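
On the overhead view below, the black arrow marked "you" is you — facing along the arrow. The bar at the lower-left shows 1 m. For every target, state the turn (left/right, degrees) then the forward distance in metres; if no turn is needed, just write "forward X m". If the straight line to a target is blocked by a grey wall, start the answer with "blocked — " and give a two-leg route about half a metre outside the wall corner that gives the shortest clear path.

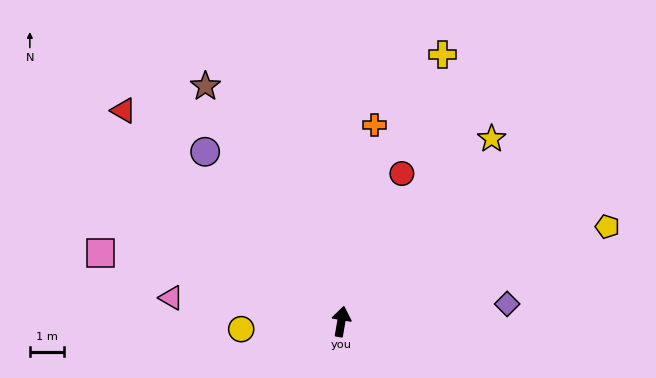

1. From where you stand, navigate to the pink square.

turn left 84°, forward 7.2 m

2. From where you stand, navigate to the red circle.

turn right 13°, forward 4.6 m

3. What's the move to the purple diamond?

turn right 74°, forward 4.8 m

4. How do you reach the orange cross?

forward 5.8 m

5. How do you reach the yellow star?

turn right 30°, forward 6.8 m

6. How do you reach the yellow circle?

turn left 104°, forward 2.9 m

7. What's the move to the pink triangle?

turn left 92°, forward 5.0 m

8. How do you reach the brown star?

turn left 40°, forward 7.8 m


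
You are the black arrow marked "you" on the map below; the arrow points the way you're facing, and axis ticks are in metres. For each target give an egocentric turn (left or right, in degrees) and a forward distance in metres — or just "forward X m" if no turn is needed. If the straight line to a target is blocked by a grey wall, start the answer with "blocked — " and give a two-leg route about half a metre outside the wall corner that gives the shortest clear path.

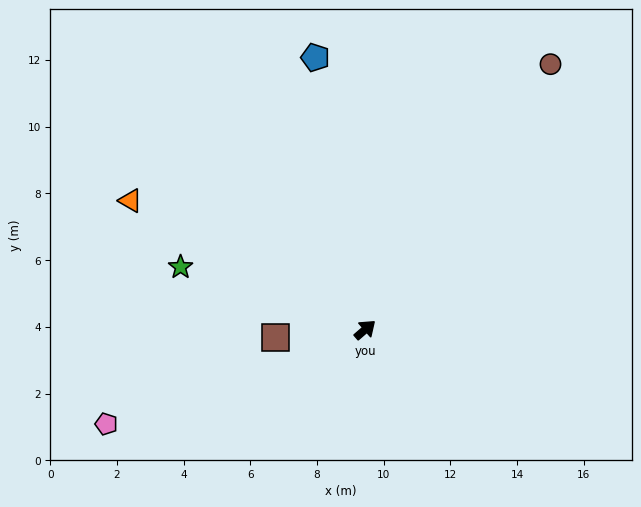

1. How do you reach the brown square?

turn left 144°, forward 2.7 m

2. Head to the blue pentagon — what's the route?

turn left 59°, forward 8.3 m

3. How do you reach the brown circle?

turn left 14°, forward 9.7 m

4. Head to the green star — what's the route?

turn left 120°, forward 5.8 m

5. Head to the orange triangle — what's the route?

turn left 110°, forward 8.0 m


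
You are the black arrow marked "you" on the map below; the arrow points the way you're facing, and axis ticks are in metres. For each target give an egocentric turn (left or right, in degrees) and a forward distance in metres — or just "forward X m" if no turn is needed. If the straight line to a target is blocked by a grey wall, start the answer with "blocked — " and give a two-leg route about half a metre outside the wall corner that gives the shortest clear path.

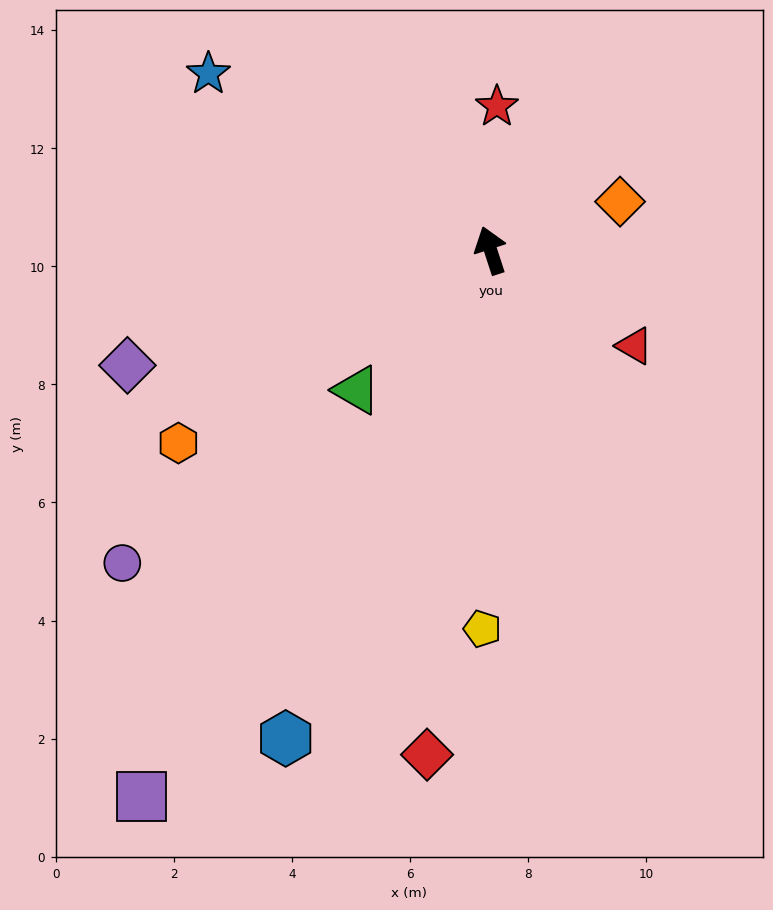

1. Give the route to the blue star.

turn left 40°, forward 5.6 m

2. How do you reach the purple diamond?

turn left 90°, forward 6.5 m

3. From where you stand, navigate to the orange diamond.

turn right 87°, forward 2.3 m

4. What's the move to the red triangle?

turn right 142°, forward 2.9 m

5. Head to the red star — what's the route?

turn right 21°, forward 2.4 m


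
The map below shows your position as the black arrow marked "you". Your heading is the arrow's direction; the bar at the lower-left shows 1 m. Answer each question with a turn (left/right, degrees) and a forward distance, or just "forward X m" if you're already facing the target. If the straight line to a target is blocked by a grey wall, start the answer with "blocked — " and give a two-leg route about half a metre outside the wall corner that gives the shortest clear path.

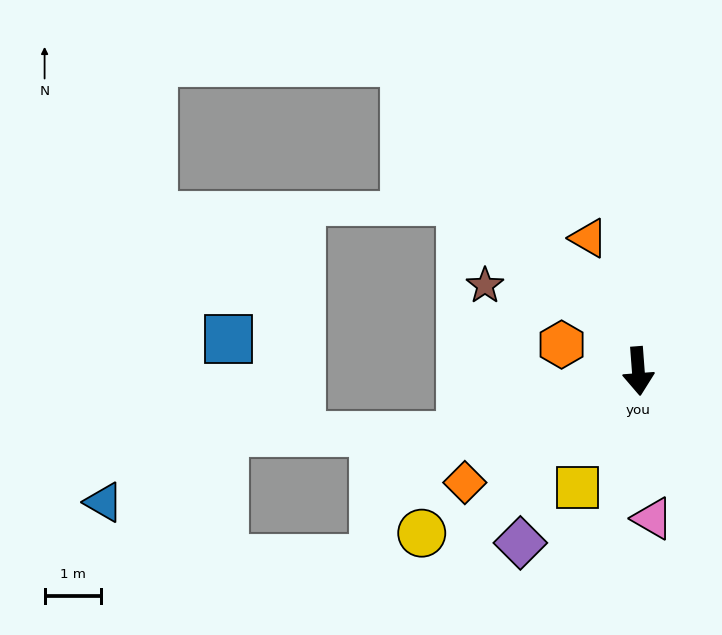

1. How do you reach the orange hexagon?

turn right 113°, forward 1.4 m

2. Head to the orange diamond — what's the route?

turn right 62°, forward 3.7 m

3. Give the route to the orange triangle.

turn right 164°, forward 2.5 m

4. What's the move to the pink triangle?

forward 2.6 m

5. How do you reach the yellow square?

turn right 32°, forward 2.3 m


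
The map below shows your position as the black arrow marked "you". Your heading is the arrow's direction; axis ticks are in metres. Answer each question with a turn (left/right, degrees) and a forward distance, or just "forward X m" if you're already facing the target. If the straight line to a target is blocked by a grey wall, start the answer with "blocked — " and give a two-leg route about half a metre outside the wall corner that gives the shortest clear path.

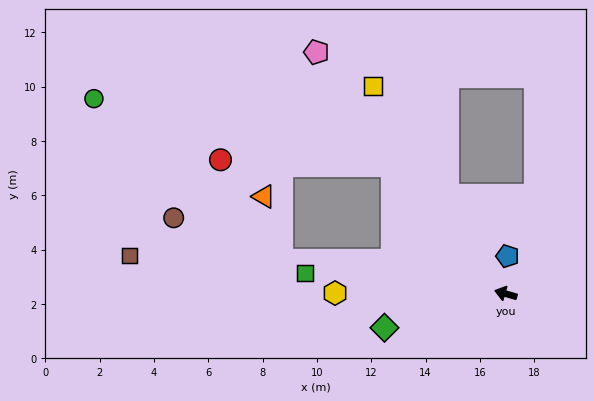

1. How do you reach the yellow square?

turn right 41°, forward 9.1 m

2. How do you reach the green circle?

blocked — turn right 32°, forward 6.3 m, then turn left 35°, forward 11.3 m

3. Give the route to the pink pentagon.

turn right 36°, forward 11.3 m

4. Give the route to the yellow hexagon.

turn left 16°, forward 6.3 m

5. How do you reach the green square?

turn left 10°, forward 7.4 m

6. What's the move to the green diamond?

turn left 32°, forward 4.6 m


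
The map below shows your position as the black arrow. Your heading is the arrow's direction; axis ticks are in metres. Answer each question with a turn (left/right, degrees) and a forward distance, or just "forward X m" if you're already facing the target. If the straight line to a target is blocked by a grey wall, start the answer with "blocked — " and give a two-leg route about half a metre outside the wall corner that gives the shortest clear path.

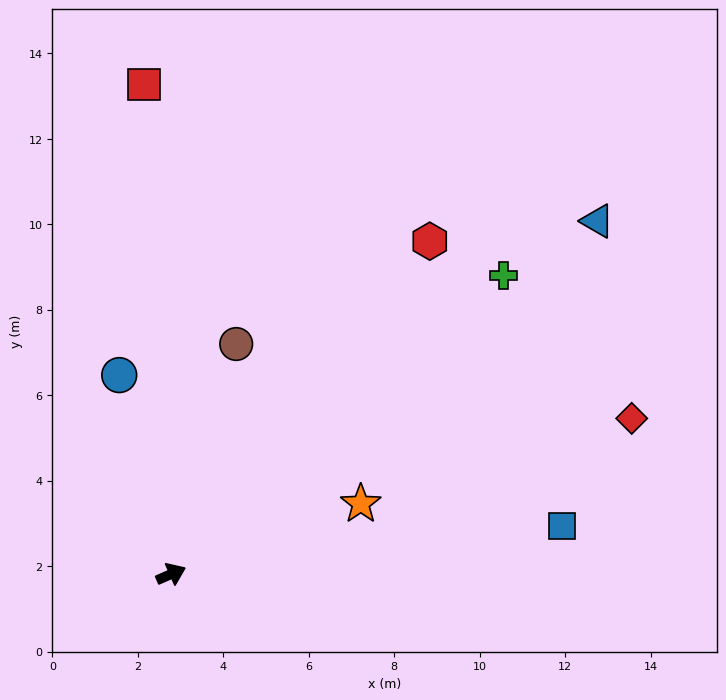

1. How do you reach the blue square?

turn right 17°, forward 9.2 m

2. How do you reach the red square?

turn left 70°, forward 11.5 m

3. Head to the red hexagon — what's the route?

turn left 29°, forward 9.9 m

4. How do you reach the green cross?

turn left 18°, forward 10.5 m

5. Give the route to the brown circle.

turn left 51°, forward 5.6 m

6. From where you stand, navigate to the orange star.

turn right 3°, forward 4.7 m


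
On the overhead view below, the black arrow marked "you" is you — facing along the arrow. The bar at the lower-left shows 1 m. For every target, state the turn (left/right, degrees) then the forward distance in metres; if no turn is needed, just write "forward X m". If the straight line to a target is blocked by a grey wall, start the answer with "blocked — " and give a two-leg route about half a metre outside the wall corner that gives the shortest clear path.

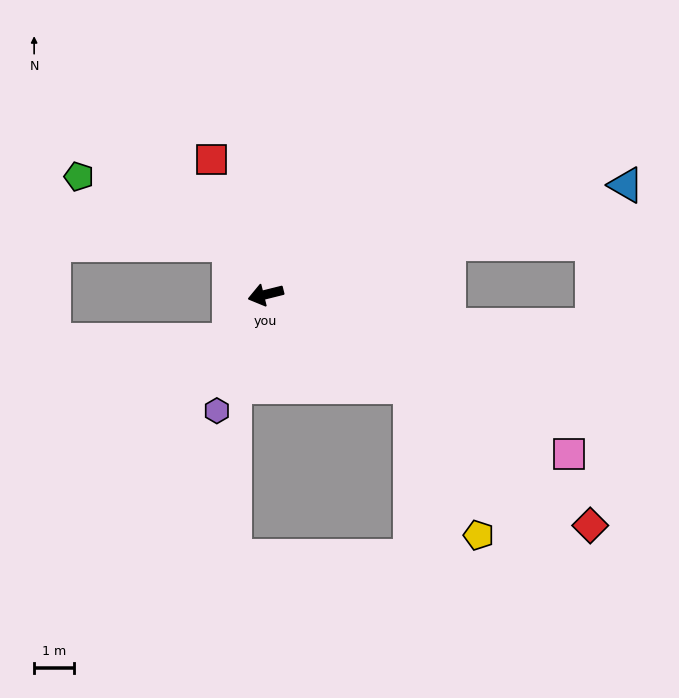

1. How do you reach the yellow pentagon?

blocked — turn left 133°, forward 4.3 m, then turn right 32°, forward 4.1 m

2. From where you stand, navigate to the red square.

turn right 82°, forward 3.6 m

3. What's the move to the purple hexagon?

turn left 53°, forward 3.1 m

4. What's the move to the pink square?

turn left 138°, forward 8.5 m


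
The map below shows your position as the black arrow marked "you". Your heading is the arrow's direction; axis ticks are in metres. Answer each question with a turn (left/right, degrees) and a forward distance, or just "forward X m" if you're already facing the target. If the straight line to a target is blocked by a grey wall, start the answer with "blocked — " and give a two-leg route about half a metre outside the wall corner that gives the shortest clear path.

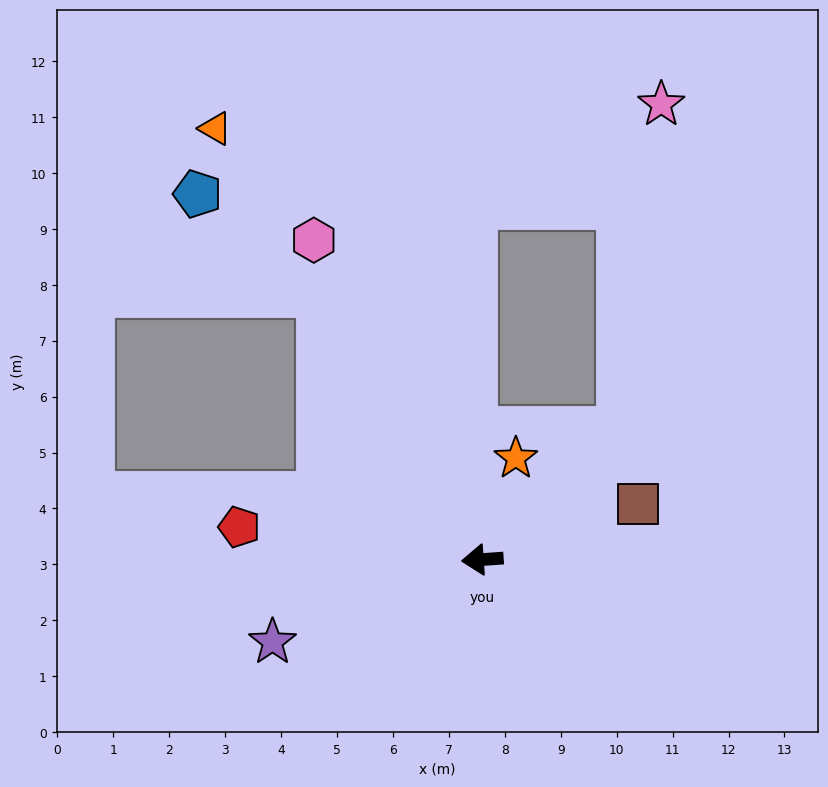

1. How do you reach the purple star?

turn left 17°, forward 4.0 m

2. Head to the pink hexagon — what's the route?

turn right 66°, forward 6.5 m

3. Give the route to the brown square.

turn right 164°, forward 3.0 m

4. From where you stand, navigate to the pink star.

blocked — turn right 141°, forward 3.4 m, then turn left 40°, forward 5.9 m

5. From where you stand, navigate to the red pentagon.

turn right 12°, forward 4.4 m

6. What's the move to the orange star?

turn right 112°, forward 1.9 m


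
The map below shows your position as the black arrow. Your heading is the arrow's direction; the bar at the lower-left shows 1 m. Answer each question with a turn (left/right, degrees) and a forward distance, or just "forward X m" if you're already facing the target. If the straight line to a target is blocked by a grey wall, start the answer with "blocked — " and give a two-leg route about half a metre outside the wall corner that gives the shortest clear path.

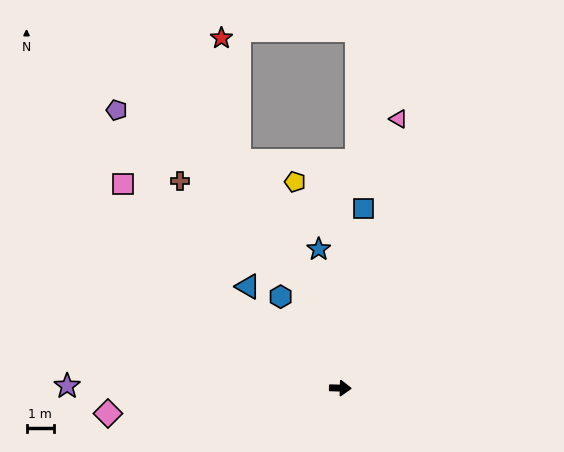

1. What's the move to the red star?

blocked — turn left 115°, forward 9.0 m, then turn right 15°, forward 4.5 m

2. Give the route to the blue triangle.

turn left 134°, forward 5.0 m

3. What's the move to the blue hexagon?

turn left 125°, forward 3.9 m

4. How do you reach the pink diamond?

turn right 172°, forward 8.5 m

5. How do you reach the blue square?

turn left 84°, forward 6.6 m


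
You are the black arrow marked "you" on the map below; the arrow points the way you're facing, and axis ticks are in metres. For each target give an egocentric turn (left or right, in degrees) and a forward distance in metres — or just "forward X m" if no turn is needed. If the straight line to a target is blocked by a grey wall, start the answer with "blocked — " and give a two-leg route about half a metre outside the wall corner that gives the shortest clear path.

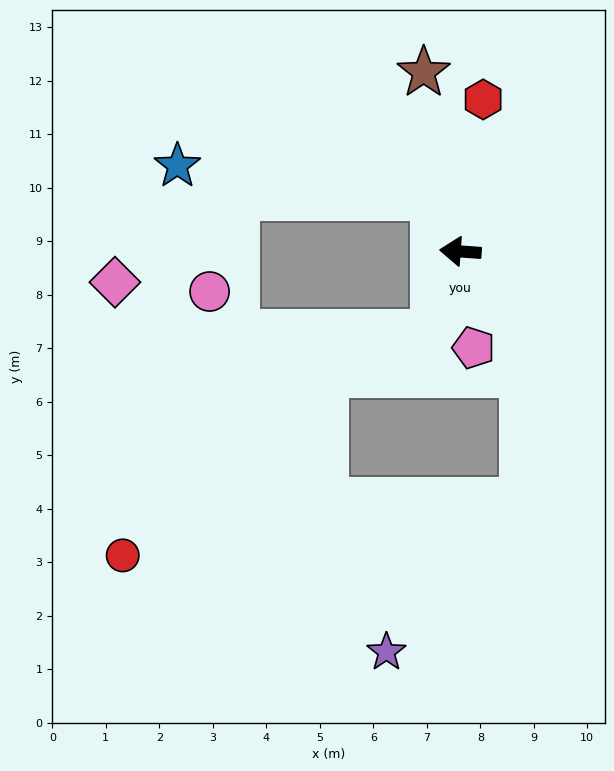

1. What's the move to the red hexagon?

turn right 94°, forward 2.9 m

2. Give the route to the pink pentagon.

turn left 102°, forward 1.8 m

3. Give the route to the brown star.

turn right 74°, forward 3.4 m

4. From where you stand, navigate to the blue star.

blocked — turn right 59°, forward 1.1 m, then turn left 56°, forward 4.8 m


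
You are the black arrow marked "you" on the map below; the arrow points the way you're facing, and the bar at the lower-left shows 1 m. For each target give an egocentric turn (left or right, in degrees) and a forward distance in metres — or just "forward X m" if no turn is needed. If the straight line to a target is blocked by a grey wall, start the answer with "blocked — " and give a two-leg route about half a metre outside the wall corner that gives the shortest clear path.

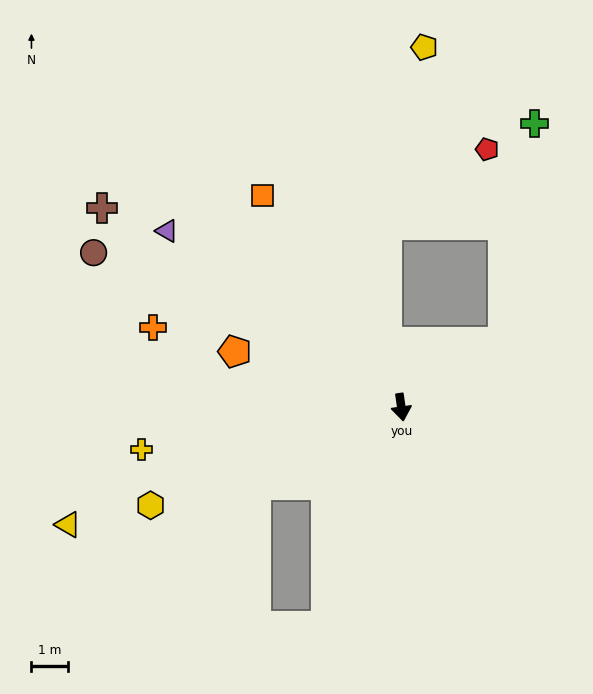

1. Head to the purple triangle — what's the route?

turn right 135°, forward 8.1 m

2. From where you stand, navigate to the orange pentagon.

turn right 117°, forward 4.8 m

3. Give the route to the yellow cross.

turn right 89°, forward 7.2 m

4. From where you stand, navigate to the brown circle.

turn right 125°, forward 9.5 m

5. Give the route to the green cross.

blocked — turn left 114°, forward 3.3 m, then turn left 50°, forward 6.1 m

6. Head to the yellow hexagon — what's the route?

turn right 77°, forward 7.4 m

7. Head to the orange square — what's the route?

turn right 155°, forward 7.0 m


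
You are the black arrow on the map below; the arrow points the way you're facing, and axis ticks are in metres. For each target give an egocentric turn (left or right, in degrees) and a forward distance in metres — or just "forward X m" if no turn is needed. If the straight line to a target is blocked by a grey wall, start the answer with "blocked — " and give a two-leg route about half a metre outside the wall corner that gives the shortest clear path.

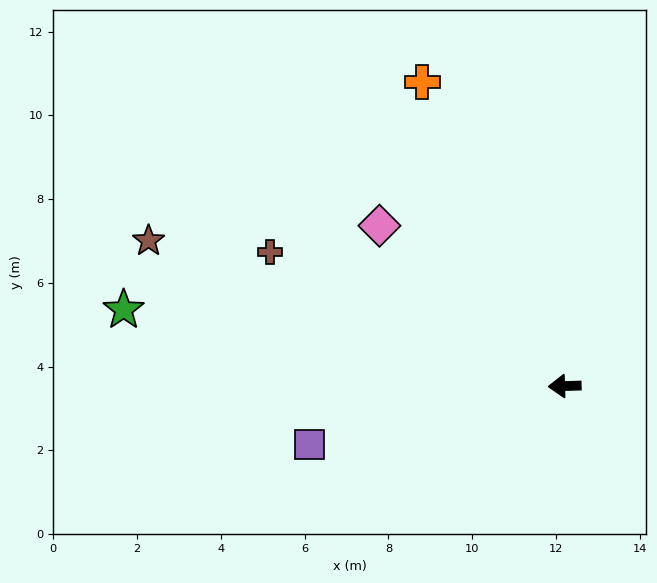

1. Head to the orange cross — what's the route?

turn right 67°, forward 8.0 m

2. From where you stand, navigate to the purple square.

turn left 11°, forward 6.3 m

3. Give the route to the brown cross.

turn right 26°, forward 7.7 m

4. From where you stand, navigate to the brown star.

turn right 21°, forward 10.5 m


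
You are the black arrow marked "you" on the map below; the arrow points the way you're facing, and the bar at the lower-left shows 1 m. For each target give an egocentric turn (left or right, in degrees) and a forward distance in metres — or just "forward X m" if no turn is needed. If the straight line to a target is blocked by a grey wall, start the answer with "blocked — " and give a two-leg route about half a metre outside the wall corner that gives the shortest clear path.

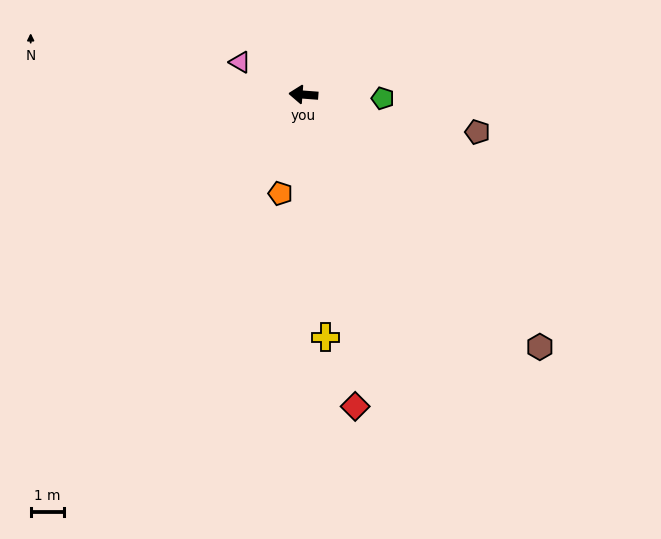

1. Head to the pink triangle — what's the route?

turn right 23°, forward 2.2 m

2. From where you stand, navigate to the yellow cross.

turn left 99°, forward 7.4 m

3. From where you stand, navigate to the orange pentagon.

turn left 81°, forward 3.1 m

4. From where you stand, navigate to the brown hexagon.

turn left 137°, forward 10.5 m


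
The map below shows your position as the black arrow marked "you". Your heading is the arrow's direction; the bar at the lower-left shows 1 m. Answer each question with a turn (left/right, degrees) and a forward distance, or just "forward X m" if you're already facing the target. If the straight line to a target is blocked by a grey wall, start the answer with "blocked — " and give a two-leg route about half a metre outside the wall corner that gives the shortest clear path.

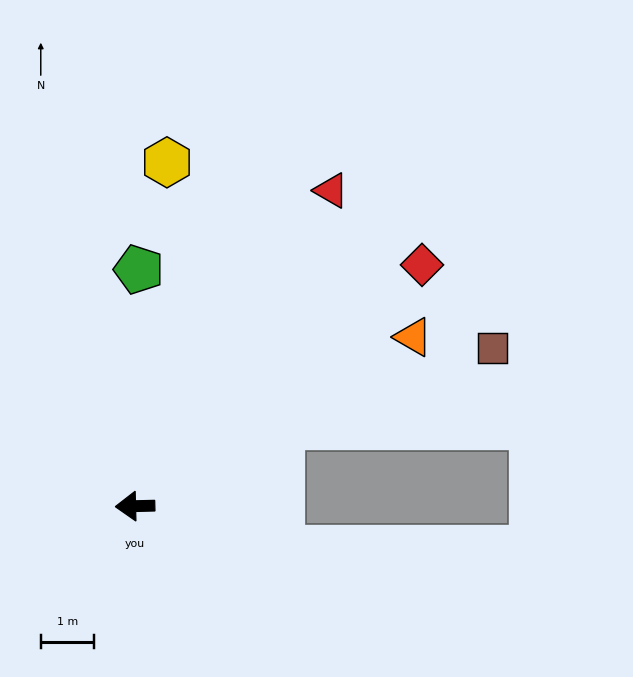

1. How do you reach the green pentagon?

turn right 92°, forward 4.4 m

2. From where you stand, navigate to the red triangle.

turn right 123°, forward 7.0 m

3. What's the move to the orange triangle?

turn right 150°, forward 6.1 m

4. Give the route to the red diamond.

turn right 141°, forward 7.0 m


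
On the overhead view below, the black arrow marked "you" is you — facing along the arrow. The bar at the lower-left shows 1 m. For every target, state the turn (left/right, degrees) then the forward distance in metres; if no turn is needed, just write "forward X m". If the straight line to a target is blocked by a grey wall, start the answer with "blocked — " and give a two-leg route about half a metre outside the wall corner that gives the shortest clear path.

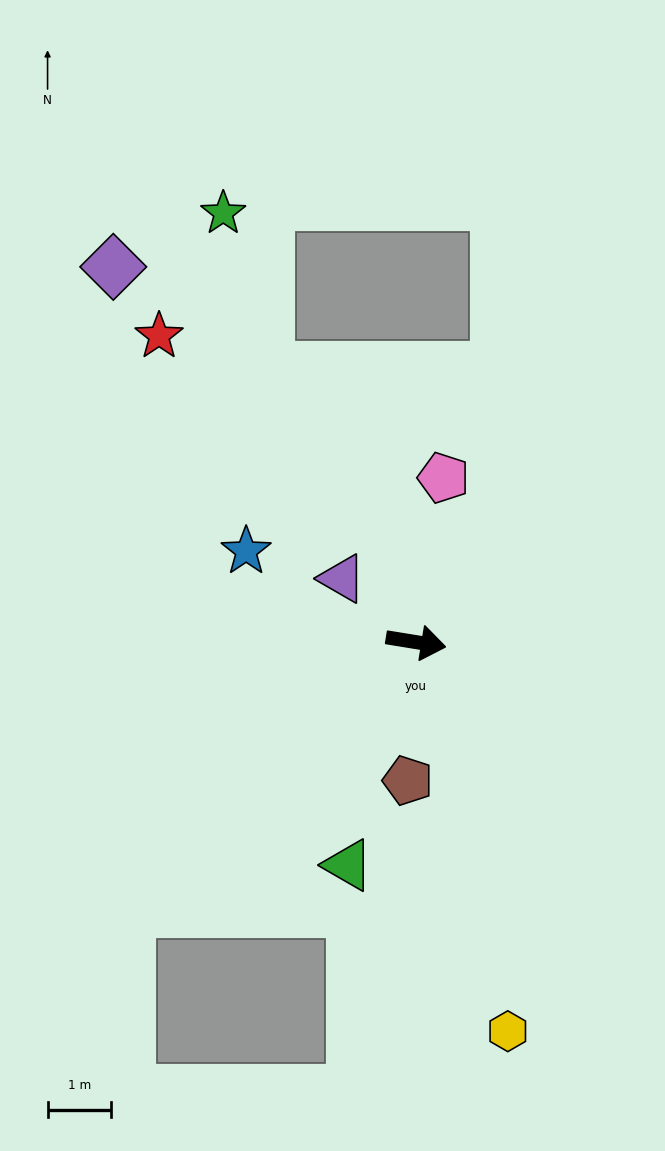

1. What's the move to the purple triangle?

turn left 149°, forward 1.5 m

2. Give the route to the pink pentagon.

turn left 90°, forward 2.6 m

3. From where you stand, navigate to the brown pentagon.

turn right 84°, forward 2.2 m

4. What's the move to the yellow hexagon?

turn right 68°, forward 6.3 m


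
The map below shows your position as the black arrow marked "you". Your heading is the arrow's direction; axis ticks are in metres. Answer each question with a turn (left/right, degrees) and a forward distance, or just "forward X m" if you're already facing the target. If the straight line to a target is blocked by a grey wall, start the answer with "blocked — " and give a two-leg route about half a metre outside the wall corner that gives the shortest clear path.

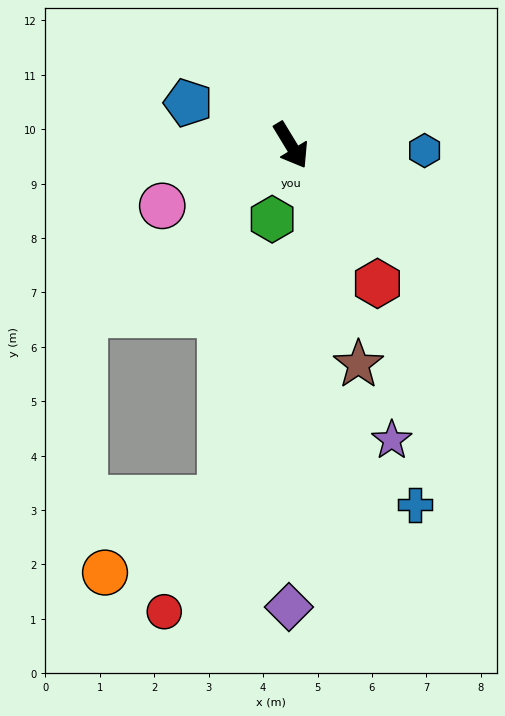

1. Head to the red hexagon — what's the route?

forward 3.0 m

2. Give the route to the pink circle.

turn right 96°, forward 2.6 m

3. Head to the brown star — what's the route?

turn right 14°, forward 4.2 m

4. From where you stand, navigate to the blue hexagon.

turn left 56°, forward 2.5 m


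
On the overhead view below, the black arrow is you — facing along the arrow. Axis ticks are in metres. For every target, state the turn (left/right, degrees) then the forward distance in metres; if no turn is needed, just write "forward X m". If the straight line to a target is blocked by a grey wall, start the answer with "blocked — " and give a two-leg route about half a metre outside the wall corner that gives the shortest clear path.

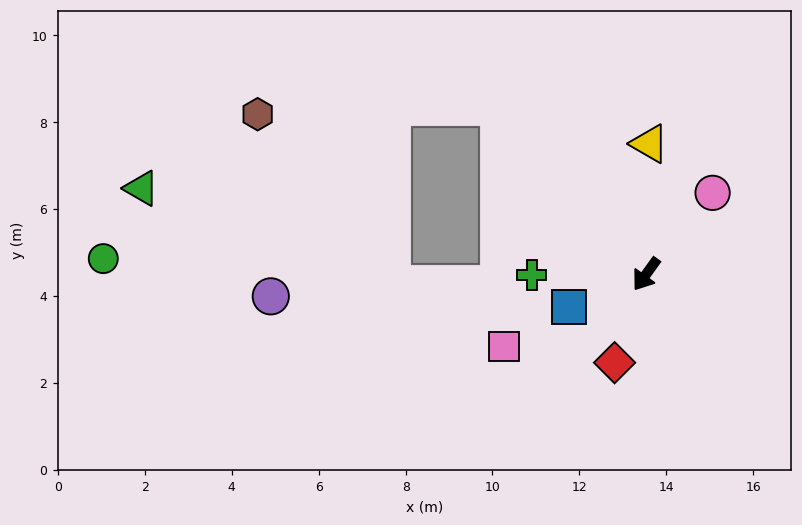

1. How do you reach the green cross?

turn right 54°, forward 2.6 m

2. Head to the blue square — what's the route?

turn right 31°, forward 1.9 m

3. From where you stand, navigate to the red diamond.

turn left 16°, forward 2.2 m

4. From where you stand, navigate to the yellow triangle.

turn right 146°, forward 3.0 m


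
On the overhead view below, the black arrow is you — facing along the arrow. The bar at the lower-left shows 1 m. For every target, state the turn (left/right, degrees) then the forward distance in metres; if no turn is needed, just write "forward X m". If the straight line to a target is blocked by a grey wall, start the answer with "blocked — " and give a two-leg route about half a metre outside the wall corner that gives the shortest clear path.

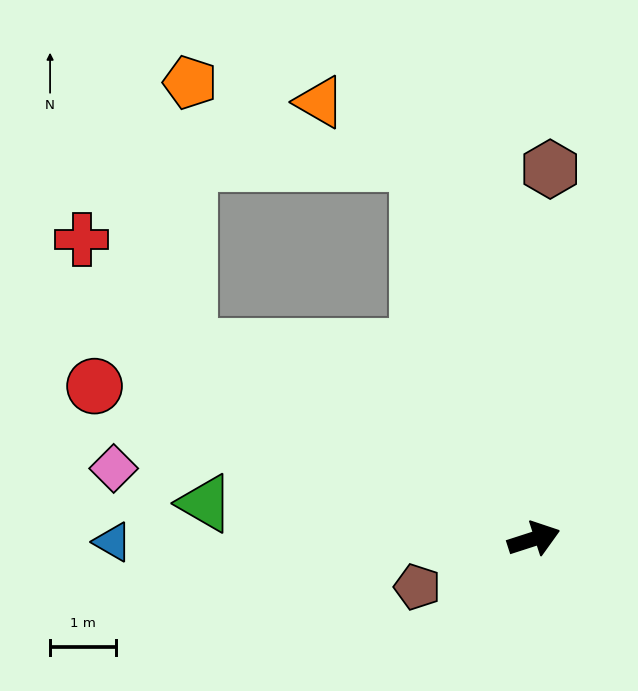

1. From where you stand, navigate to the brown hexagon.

turn left 70°, forward 5.6 m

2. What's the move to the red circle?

turn left 143°, forward 7.1 m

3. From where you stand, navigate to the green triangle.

turn left 156°, forward 5.0 m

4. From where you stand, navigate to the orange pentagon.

blocked — turn left 133°, forward 6.0 m, then turn right 61°, forward 4.0 m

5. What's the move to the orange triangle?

blocked — turn left 89°, forward 6.0 m, then turn left 41°, forward 1.8 m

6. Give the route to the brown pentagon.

turn right 176°, forward 1.9 m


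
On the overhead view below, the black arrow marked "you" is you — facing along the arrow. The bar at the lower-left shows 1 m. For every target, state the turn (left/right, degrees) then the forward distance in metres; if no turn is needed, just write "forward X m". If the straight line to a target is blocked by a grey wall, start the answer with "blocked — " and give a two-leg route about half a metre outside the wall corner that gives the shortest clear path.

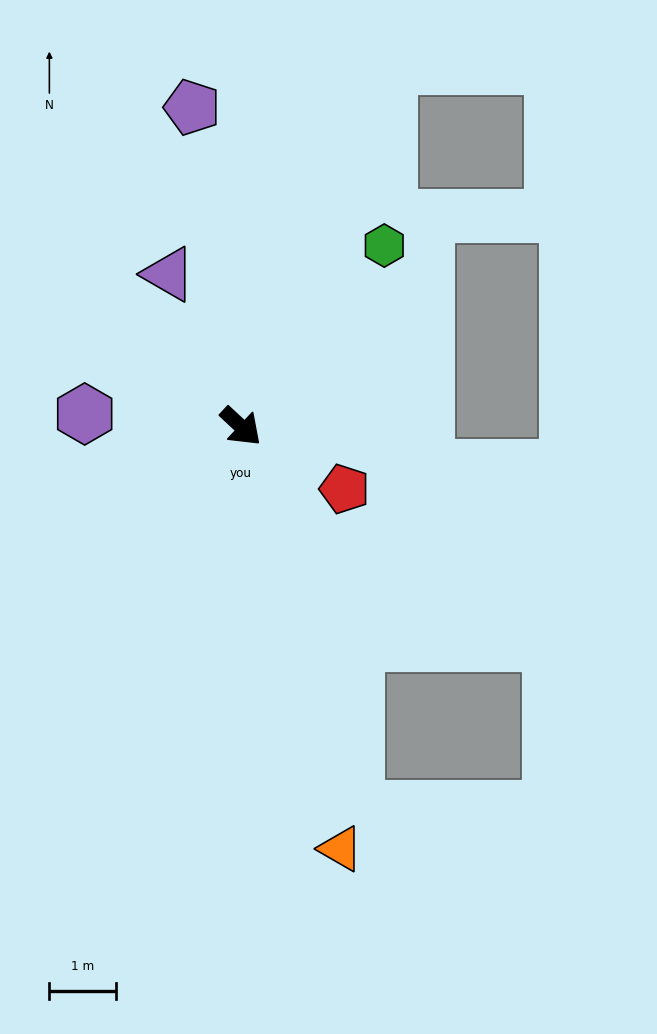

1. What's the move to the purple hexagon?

turn right 142°, forward 2.4 m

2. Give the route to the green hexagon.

turn left 95°, forward 3.5 m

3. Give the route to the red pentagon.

turn left 12°, forward 1.8 m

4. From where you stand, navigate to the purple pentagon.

turn left 142°, forward 4.9 m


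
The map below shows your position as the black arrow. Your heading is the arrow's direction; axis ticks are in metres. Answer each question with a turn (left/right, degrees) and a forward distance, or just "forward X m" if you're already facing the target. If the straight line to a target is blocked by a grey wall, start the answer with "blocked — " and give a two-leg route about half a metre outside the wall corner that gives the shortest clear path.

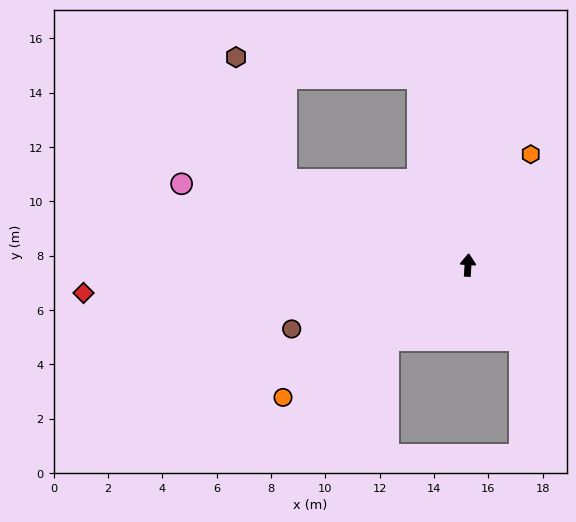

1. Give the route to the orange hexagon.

turn right 26°, forward 4.7 m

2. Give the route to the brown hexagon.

blocked — turn left 69°, forward 7.4 m, then turn right 44°, forward 4.9 m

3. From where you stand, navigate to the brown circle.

turn left 113°, forward 6.9 m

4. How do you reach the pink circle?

turn left 78°, forward 11.0 m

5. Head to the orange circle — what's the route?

turn left 129°, forward 8.4 m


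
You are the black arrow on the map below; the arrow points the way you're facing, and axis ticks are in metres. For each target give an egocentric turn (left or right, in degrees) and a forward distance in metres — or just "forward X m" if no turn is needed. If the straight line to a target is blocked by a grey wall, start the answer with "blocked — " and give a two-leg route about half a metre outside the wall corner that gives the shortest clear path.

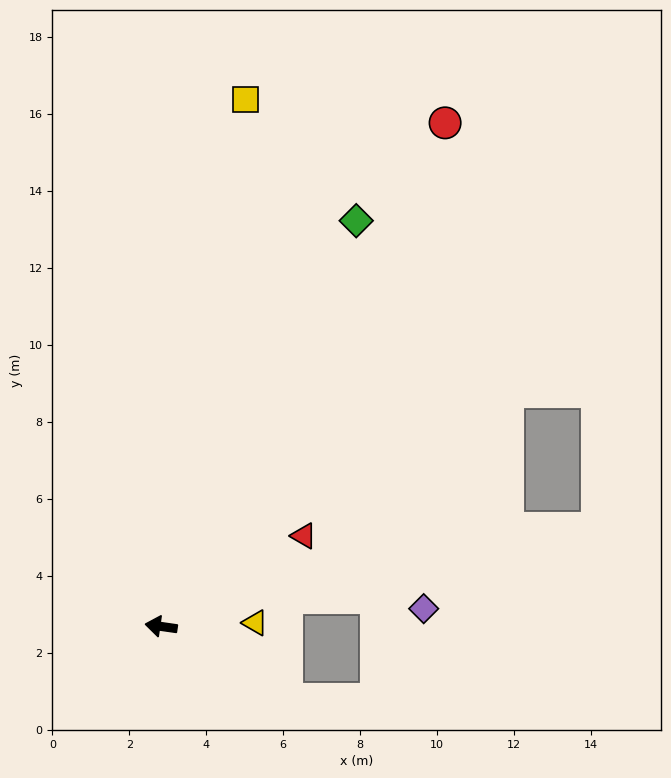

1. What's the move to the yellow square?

turn right 91°, forward 13.9 m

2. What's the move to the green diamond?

turn right 108°, forward 11.7 m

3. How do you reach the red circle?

turn right 111°, forward 15.0 m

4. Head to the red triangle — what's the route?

turn right 139°, forward 4.4 m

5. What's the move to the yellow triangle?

turn right 170°, forward 2.4 m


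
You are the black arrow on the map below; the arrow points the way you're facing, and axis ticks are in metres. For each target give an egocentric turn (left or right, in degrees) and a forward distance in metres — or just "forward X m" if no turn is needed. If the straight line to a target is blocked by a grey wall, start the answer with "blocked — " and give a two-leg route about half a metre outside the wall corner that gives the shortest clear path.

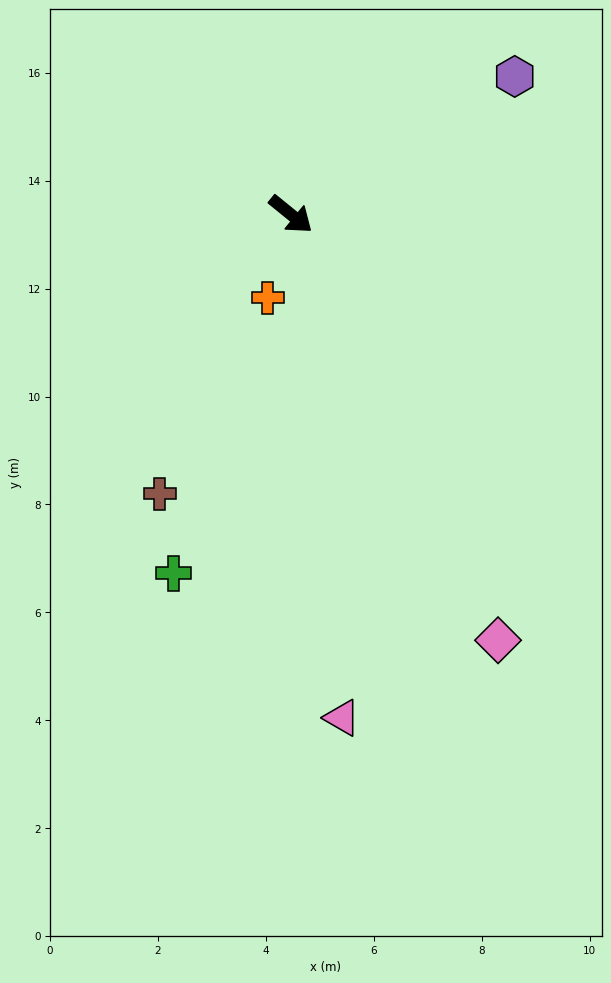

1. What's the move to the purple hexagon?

turn left 71°, forward 4.9 m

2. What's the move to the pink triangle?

turn right 45°, forward 9.4 m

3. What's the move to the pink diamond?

turn right 25°, forward 8.8 m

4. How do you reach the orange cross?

turn right 66°, forward 1.6 m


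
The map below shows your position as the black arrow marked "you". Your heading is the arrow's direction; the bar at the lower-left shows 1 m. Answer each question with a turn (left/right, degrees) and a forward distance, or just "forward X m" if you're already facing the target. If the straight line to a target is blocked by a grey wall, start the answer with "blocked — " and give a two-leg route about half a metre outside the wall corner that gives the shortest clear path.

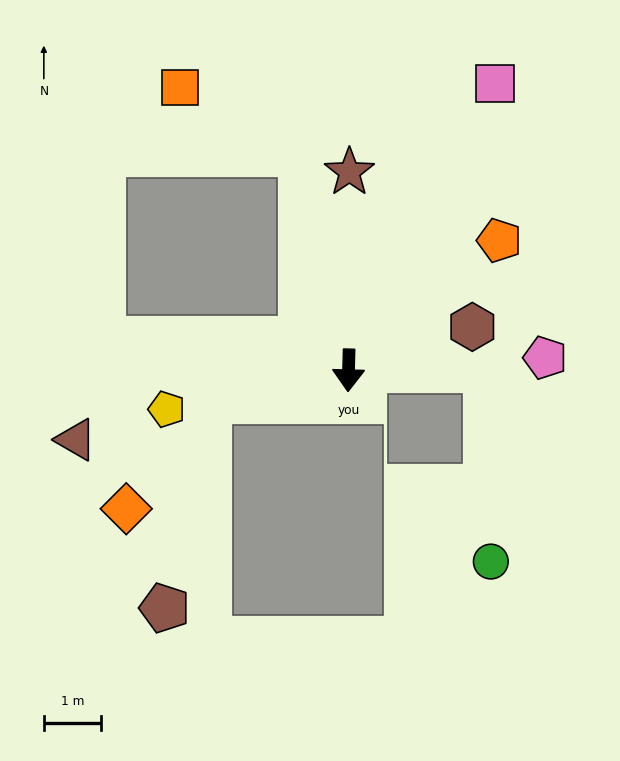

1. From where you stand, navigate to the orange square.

blocked — turn right 167°, forward 3.9 m, then turn left 51°, forward 2.4 m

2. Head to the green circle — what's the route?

blocked — turn left 92°, forward 2.4 m, then turn right 90°, forward 3.4 m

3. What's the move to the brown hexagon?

turn left 111°, forward 2.3 m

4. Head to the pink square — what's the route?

turn left 154°, forward 5.7 m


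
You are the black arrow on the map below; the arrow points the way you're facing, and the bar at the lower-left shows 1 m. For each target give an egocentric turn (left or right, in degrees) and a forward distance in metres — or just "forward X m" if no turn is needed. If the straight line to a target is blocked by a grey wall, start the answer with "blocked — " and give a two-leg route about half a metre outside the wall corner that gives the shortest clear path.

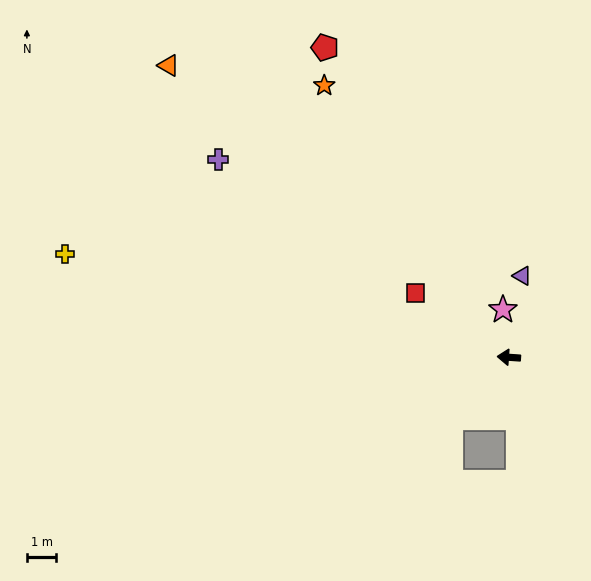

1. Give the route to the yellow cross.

turn right 9°, forward 15.5 m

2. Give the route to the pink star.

turn right 79°, forward 1.6 m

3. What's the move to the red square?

turn right 31°, forward 3.8 m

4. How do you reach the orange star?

turn right 52°, forward 11.2 m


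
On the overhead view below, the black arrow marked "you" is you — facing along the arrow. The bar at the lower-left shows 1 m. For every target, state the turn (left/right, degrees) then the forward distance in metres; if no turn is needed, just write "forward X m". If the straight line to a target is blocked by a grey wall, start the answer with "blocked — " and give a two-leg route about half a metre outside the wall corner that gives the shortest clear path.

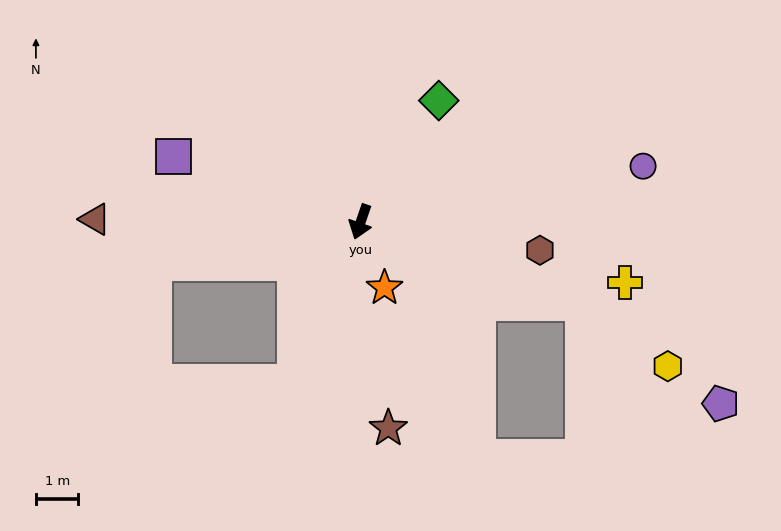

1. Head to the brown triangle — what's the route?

turn right 72°, forward 6.2 m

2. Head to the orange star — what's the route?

turn left 39°, forward 1.6 m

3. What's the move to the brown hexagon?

turn left 100°, forward 4.3 m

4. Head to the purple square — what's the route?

turn right 90°, forward 4.7 m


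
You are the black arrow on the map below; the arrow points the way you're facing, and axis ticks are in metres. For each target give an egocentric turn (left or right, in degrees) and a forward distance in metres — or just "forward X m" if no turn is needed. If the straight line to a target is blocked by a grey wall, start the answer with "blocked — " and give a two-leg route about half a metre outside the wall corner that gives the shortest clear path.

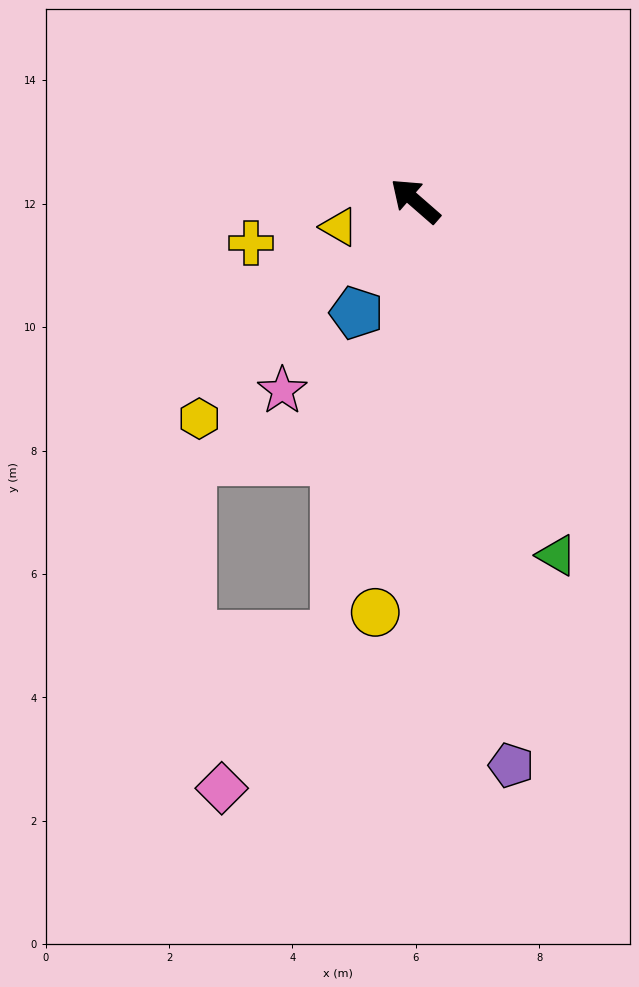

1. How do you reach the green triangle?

turn left 153°, forward 6.2 m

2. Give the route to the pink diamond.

blocked — turn left 121°, forward 7.2 m, then turn right 27°, forward 3.1 m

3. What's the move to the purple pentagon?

turn left 141°, forward 9.3 m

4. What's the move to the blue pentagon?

turn left 103°, forward 2.0 m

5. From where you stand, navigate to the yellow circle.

turn left 126°, forward 6.7 m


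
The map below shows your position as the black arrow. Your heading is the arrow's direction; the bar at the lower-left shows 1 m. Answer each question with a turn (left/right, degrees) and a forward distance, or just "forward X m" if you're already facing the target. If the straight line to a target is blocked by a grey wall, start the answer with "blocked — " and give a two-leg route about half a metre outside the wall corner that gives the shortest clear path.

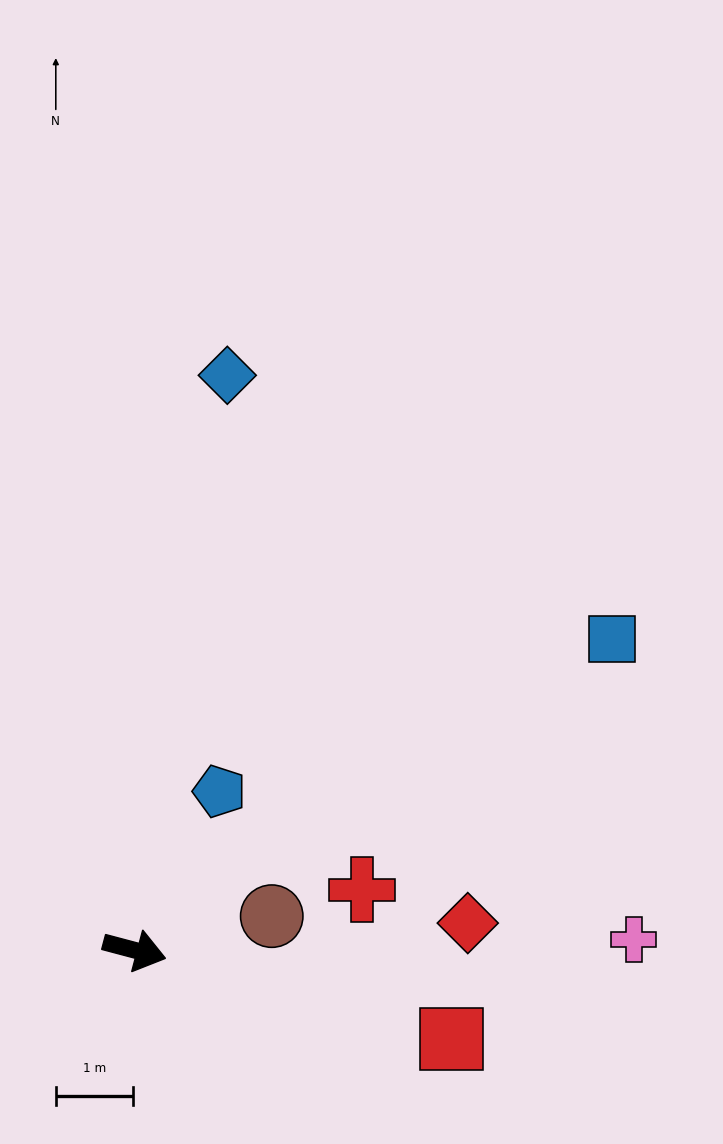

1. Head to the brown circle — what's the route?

turn left 29°, forward 1.8 m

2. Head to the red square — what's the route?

forward 4.3 m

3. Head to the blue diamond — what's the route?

turn left 96°, forward 7.6 m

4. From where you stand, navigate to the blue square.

turn left 48°, forward 7.4 m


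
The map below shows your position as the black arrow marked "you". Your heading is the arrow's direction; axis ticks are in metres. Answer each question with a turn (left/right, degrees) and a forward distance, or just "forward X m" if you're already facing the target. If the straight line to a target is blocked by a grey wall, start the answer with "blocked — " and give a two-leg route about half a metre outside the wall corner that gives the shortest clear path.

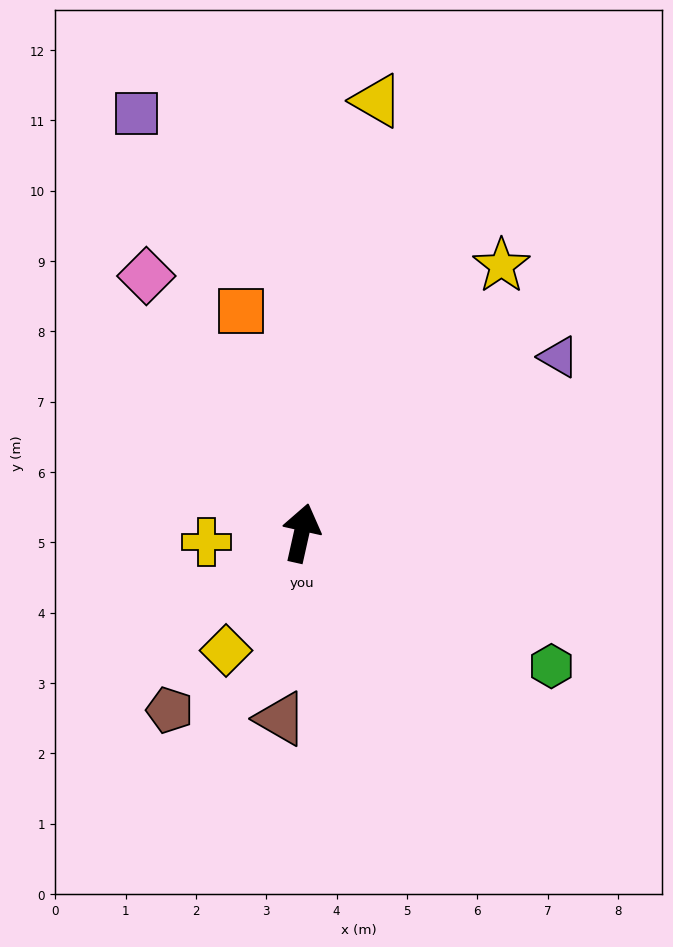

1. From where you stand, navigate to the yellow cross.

turn left 108°, forward 1.4 m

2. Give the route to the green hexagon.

turn right 105°, forward 4.0 m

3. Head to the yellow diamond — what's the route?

turn left 160°, forward 2.0 m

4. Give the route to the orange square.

turn left 28°, forward 3.3 m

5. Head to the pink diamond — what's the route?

turn left 44°, forward 4.3 m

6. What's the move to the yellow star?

turn right 24°, forward 4.7 m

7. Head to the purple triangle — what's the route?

turn right 43°, forward 4.4 m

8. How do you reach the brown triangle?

turn right 174°, forward 2.7 m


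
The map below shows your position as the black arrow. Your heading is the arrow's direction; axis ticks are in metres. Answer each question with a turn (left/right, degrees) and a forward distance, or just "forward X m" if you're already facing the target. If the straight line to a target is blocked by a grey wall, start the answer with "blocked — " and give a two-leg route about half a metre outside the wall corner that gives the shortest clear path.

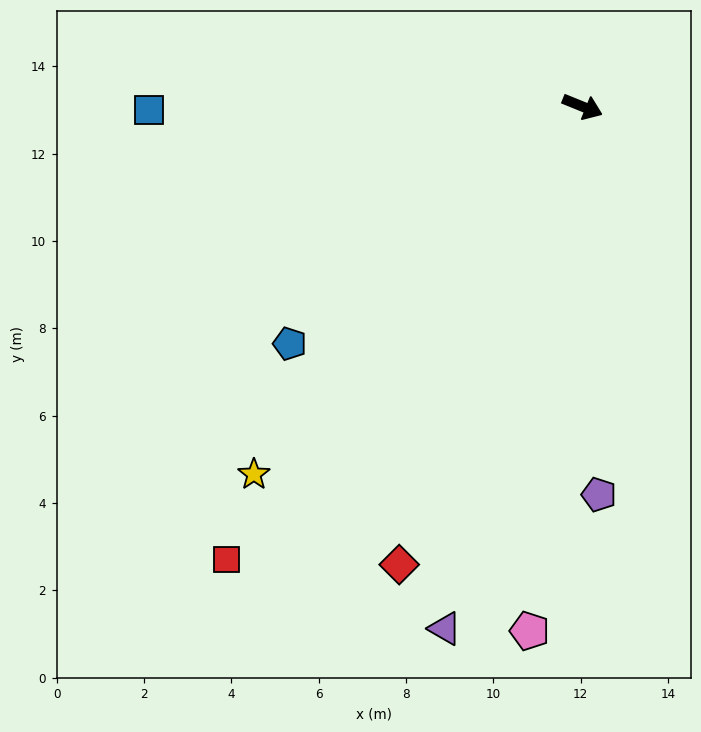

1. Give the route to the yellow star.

turn right 110°, forward 11.3 m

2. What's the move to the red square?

turn right 106°, forward 13.2 m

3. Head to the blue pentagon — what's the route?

turn right 119°, forward 8.6 m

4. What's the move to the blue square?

turn right 157°, forward 9.9 m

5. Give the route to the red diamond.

turn right 90°, forward 11.3 m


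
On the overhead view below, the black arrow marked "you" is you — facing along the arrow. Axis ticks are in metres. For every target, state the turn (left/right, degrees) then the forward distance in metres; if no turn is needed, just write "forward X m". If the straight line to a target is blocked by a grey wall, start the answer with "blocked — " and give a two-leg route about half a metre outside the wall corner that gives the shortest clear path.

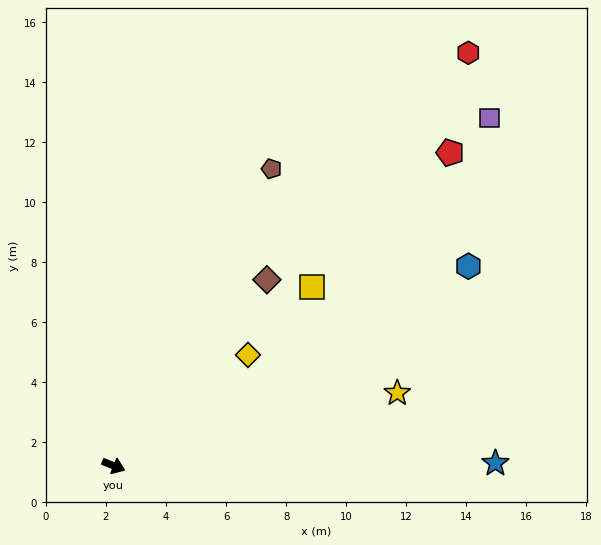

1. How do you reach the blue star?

turn left 22°, forward 12.7 m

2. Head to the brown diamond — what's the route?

turn left 72°, forward 8.0 m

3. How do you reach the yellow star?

turn left 36°, forward 9.8 m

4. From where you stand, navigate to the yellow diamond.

turn left 61°, forward 5.8 m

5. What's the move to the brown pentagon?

turn left 84°, forward 11.2 m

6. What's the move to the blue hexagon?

turn left 51°, forward 13.6 m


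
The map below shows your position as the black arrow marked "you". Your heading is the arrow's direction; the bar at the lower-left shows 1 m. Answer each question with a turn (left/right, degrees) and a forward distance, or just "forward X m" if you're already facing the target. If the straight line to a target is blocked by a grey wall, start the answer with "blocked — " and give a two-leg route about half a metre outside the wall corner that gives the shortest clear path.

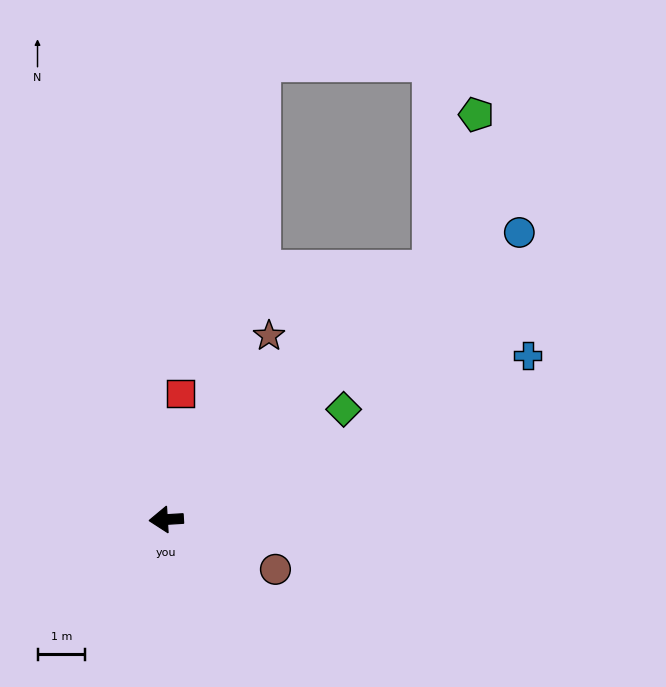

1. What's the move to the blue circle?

turn right 144°, forward 9.5 m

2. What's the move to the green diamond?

turn right 152°, forward 4.4 m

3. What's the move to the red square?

turn right 100°, forward 2.7 m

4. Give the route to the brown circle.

turn left 152°, forward 2.5 m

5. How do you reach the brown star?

turn right 123°, forward 4.4 m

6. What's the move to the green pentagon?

blocked — turn right 140°, forward 7.6 m, then turn left 31°, forward 3.4 m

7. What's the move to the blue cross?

turn right 159°, forward 8.3 m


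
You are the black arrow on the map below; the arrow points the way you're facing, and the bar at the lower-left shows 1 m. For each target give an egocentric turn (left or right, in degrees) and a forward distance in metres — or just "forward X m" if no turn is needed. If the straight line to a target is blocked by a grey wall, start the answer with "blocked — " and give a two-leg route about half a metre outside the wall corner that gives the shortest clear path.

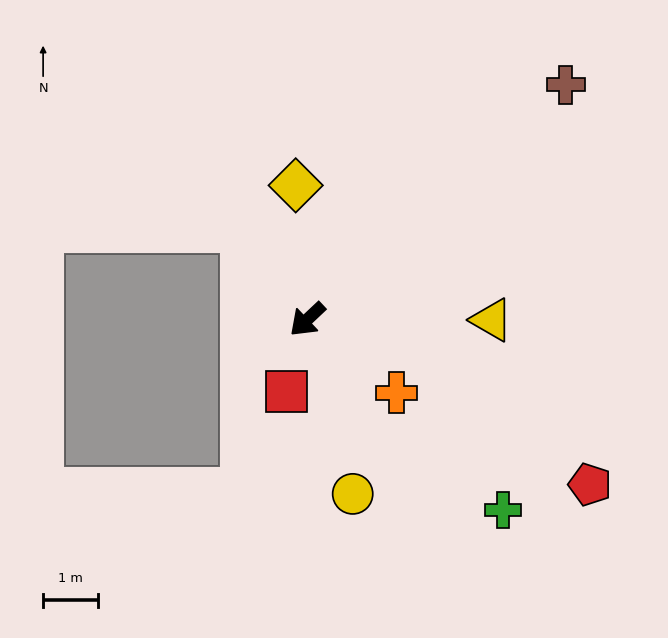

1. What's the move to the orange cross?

turn left 97°, forward 2.1 m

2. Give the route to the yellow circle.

turn left 61°, forward 3.3 m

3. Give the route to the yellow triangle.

turn left 137°, forward 3.4 m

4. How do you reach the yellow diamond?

turn right 128°, forward 2.5 m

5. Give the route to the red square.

turn left 31°, forward 1.4 m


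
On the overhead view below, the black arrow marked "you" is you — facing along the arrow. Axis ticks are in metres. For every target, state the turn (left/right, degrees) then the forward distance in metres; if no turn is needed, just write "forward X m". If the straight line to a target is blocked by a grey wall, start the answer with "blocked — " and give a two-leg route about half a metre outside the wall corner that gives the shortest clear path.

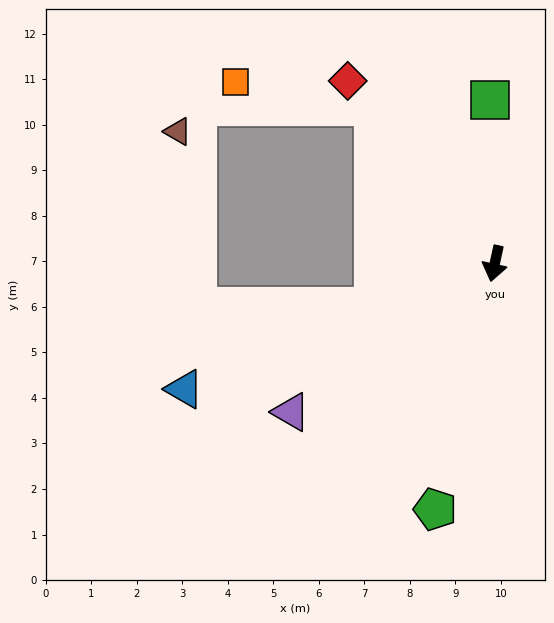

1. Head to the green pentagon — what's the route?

forward 5.6 m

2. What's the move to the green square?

turn right 166°, forward 3.6 m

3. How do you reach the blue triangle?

turn right 56°, forward 7.4 m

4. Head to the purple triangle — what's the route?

turn right 42°, forward 5.5 m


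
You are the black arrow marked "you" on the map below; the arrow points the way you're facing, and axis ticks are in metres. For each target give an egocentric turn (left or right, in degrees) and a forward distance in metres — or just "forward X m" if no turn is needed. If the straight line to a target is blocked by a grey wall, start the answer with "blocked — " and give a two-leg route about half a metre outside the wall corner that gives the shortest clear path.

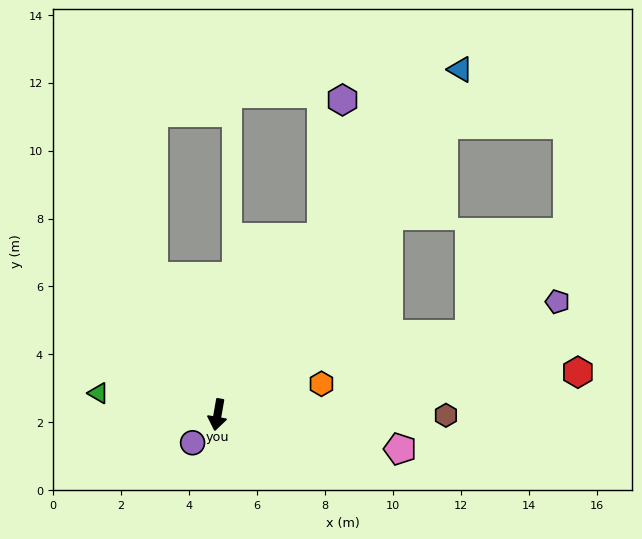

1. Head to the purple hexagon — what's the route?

blocked — turn left 160°, forward 6.1 m, then turn left 21°, forward 4.1 m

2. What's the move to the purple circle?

turn right 32°, forward 1.1 m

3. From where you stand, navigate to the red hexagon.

turn left 107°, forward 10.7 m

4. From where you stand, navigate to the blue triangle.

turn left 155°, forward 12.4 m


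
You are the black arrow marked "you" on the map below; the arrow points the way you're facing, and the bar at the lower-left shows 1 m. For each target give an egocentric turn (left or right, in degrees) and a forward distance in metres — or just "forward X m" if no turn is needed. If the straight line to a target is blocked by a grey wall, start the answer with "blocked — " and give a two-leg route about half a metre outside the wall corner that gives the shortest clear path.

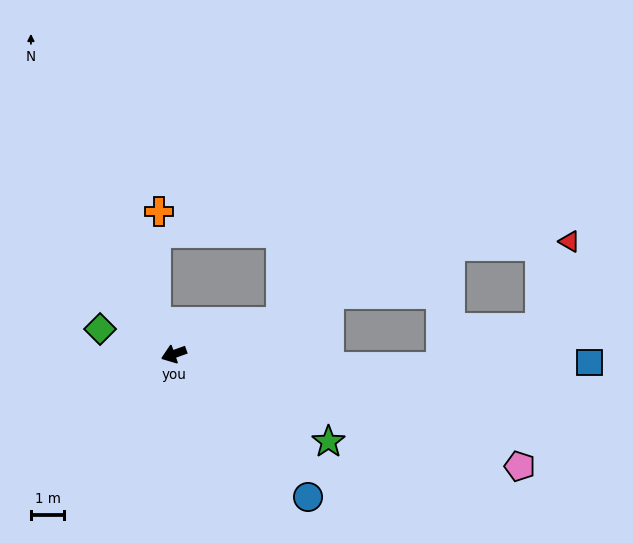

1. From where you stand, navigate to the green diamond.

turn right 39°, forward 2.3 m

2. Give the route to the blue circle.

turn left 113°, forward 5.9 m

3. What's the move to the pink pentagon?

turn left 142°, forward 10.9 m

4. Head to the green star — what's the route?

turn left 131°, forward 5.3 m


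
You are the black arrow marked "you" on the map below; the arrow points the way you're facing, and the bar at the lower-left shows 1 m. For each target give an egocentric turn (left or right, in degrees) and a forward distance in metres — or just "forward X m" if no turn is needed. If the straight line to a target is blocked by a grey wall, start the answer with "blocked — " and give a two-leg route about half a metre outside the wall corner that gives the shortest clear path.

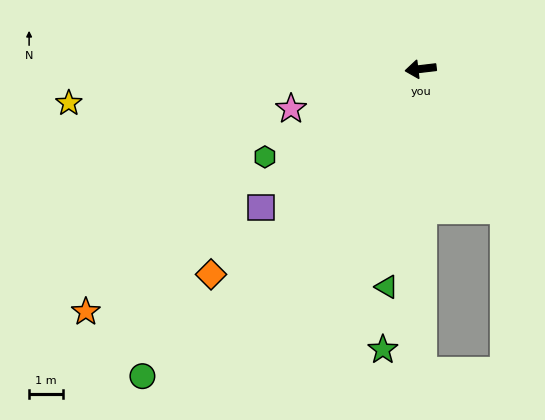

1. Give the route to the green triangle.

turn left 74°, forward 6.6 m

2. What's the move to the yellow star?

forward 10.6 m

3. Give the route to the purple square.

turn left 34°, forward 6.3 m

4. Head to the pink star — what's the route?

turn left 10°, forward 4.1 m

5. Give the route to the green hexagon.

turn left 23°, forward 5.3 m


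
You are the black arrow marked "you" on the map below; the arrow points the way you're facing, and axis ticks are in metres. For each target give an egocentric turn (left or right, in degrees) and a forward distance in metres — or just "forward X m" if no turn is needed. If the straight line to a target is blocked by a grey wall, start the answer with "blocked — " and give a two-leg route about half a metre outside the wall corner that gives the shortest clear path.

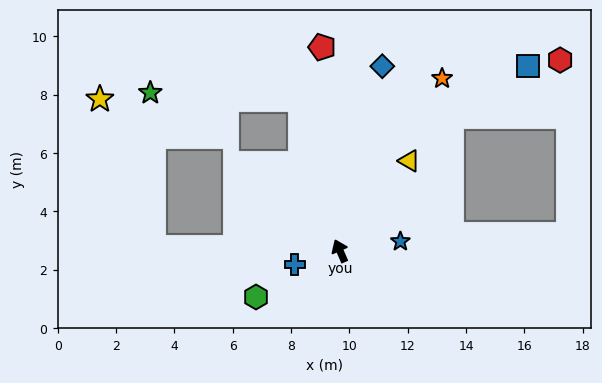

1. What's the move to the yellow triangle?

turn right 61°, forward 3.9 m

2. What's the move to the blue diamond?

turn right 36°, forward 6.5 m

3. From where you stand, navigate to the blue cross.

turn left 84°, forward 1.6 m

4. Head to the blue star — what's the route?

turn right 105°, forward 2.1 m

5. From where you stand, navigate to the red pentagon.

turn right 19°, forward 7.0 m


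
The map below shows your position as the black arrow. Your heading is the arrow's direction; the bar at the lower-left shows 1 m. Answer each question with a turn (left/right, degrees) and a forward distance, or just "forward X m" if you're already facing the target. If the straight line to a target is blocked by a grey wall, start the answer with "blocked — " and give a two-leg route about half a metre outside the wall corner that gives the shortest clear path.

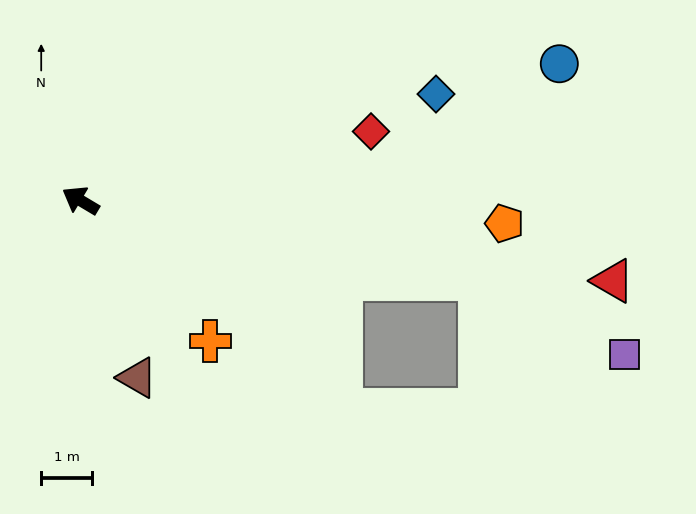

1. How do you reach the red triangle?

turn right 158°, forward 10.6 m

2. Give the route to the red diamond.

turn right 136°, forward 5.9 m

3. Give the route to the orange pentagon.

turn right 152°, forward 8.4 m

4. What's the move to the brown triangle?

turn left 139°, forward 3.7 m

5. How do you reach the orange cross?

turn left 164°, forward 3.8 m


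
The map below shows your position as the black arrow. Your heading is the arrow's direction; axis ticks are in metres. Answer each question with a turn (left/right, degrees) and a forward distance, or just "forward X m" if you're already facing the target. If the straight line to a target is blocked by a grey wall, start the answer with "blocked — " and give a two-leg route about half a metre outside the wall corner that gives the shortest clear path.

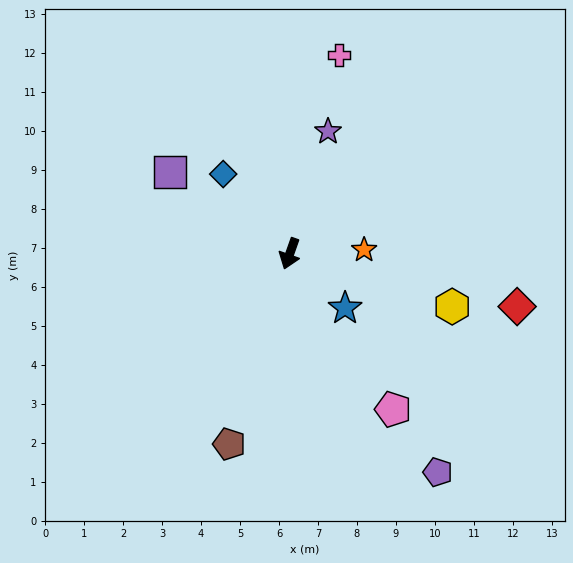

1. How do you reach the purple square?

turn right 105°, forward 3.7 m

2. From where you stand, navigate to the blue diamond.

turn right 121°, forward 2.7 m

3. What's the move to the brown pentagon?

forward 5.1 m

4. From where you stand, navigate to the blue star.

turn left 65°, forward 2.0 m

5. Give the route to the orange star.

turn left 112°, forward 1.9 m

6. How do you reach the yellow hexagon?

turn left 91°, forward 4.4 m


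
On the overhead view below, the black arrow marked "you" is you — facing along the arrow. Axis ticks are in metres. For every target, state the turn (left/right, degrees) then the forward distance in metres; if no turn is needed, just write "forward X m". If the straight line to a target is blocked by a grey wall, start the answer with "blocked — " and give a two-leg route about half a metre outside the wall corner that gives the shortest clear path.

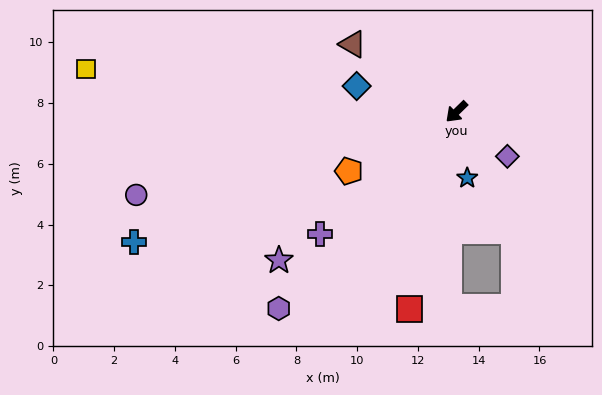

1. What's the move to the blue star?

turn left 55°, forward 2.2 m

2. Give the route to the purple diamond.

turn left 94°, forward 2.2 m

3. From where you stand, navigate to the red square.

turn left 32°, forward 6.7 m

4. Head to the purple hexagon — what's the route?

turn left 4°, forward 8.7 m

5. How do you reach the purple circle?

turn right 30°, forward 10.9 m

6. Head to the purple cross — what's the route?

turn right 2°, forward 6.0 m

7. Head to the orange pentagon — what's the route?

turn right 15°, forward 4.0 m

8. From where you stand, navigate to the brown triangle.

turn right 77°, forward 4.1 m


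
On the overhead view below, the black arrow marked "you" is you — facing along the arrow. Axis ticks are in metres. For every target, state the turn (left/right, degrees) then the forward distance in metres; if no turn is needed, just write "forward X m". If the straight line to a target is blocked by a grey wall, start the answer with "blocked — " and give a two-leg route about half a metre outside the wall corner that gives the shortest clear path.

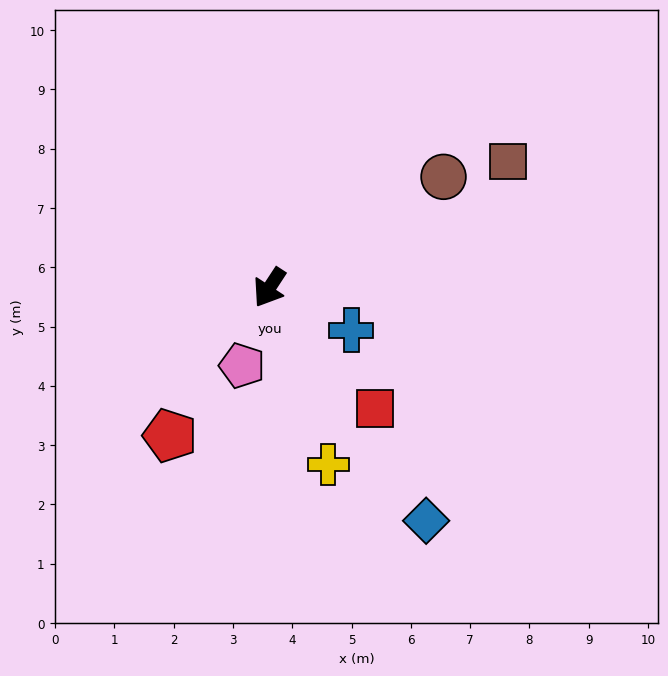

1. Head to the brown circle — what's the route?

turn left 156°, forward 3.5 m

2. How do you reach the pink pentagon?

turn left 14°, forward 1.4 m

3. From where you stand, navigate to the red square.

turn left 74°, forward 2.7 m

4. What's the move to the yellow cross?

turn left 52°, forward 3.1 m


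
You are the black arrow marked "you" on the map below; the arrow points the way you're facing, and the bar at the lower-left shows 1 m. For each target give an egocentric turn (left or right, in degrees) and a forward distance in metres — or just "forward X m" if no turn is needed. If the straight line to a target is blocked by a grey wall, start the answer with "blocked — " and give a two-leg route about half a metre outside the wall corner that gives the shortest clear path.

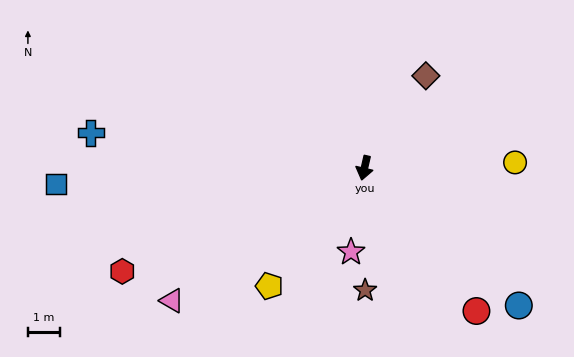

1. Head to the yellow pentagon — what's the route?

turn right 26°, forward 4.8 m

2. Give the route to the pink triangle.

turn right 42°, forward 7.4 m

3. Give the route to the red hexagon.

turn right 54°, forward 8.3 m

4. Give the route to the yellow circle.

turn left 105°, forward 4.8 m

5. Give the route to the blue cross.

turn right 84°, forward 8.7 m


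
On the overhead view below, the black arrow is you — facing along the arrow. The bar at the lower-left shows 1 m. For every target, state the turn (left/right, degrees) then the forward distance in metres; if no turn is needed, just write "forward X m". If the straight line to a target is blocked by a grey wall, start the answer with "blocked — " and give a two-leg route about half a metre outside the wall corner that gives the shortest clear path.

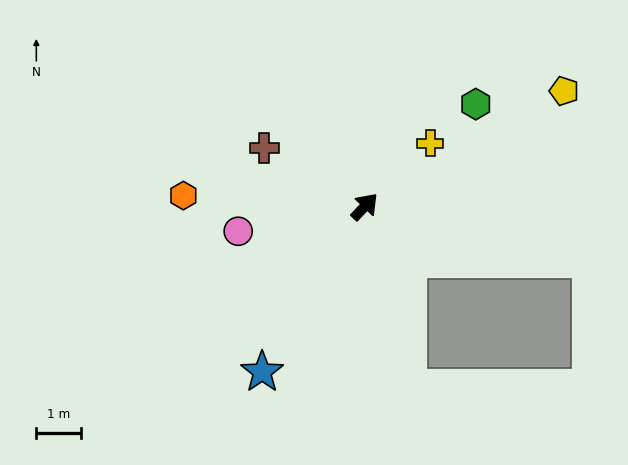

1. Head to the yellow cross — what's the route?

turn right 3°, forward 2.0 m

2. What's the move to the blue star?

turn right 168°, forward 4.4 m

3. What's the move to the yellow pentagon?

turn right 17°, forward 5.2 m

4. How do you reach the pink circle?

turn left 144°, forward 2.9 m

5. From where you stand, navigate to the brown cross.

turn left 103°, forward 2.6 m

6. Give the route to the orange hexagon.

turn left 130°, forward 4.1 m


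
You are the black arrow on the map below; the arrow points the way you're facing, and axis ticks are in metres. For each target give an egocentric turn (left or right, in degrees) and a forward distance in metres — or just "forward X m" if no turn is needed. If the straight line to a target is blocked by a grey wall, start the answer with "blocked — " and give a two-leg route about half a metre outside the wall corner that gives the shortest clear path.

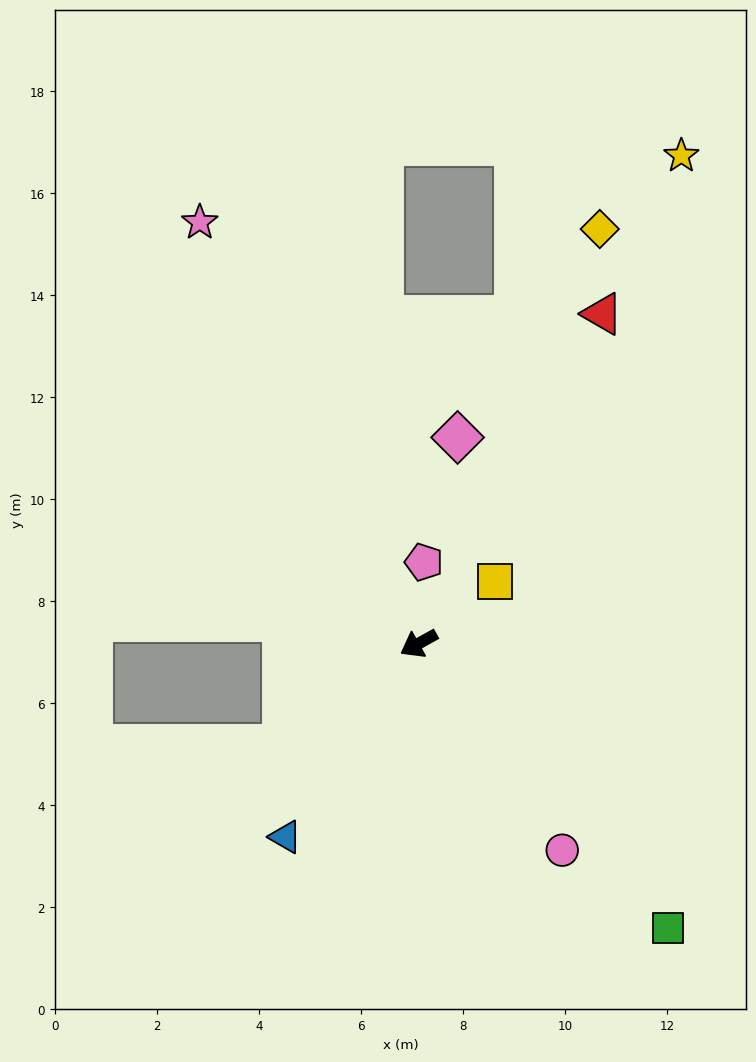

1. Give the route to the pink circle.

turn left 96°, forward 4.9 m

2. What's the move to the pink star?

turn right 92°, forward 9.3 m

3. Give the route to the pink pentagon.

turn right 123°, forward 1.6 m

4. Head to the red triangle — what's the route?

turn right 148°, forward 7.4 m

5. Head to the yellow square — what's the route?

turn right 170°, forward 1.9 m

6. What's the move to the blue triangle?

turn left 26°, forward 4.6 m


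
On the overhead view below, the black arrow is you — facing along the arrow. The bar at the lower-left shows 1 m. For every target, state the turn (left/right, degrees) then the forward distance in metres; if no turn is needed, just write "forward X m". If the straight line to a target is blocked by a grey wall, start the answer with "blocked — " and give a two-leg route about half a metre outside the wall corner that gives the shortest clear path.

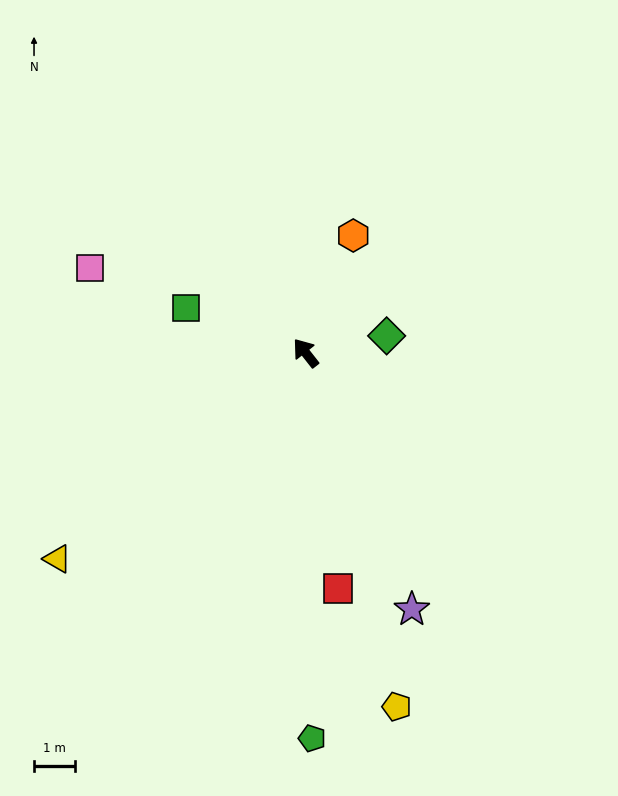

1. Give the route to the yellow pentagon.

turn left 156°, forward 8.9 m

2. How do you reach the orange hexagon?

turn right 60°, forward 3.1 m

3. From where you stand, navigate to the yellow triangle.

turn left 92°, forward 7.9 m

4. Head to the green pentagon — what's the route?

turn left 143°, forward 9.4 m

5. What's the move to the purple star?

turn left 164°, forward 6.8 m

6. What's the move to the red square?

turn left 150°, forward 5.8 m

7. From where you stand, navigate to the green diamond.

turn right 116°, forward 2.0 m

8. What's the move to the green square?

turn left 31°, forward 3.1 m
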